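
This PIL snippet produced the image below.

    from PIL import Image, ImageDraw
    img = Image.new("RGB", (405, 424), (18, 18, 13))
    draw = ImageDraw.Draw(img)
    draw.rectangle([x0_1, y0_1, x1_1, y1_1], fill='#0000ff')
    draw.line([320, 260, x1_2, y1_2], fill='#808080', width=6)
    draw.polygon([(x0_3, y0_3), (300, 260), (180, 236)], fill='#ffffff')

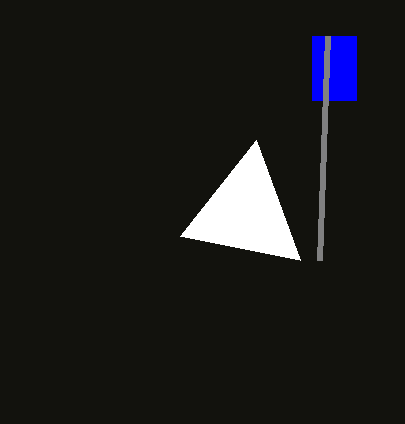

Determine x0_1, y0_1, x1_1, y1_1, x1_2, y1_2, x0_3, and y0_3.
x0_1 = 312
y0_1 = 36
x1_1 = 356
y1_1 = 100
x1_2 = 328
y1_2 = 36
x0_3 = 256
y0_3 = 140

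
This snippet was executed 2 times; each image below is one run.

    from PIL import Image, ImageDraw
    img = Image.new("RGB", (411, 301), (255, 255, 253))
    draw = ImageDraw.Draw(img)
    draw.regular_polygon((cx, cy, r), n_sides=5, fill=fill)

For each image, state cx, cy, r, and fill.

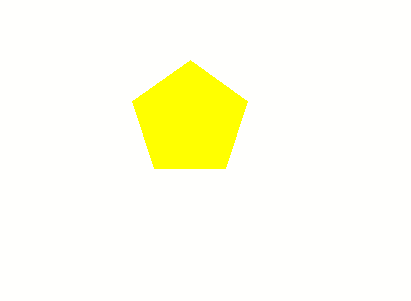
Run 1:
cx = 190
cy = 120
r = 60
fill = 'yellow'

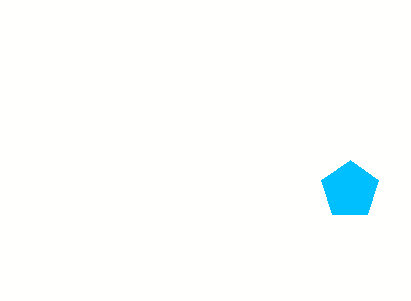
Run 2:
cx = 350, cy = 190, r = 30, fill = 'deepskyblue'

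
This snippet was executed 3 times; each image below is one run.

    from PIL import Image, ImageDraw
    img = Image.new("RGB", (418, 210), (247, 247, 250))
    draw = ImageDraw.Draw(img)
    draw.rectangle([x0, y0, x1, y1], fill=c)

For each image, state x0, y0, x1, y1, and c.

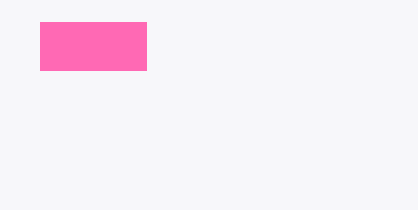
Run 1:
x0 = 40, y0 = 22, x1 = 146, y1 = 70, c = 'hotpink'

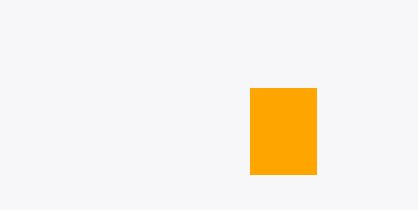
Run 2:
x0 = 250, y0 = 88, x1 = 316, y1 = 174, c = 'orange'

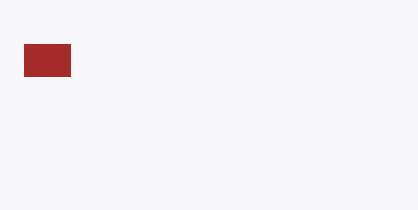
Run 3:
x0 = 24, y0 = 44, x1 = 70, y1 = 76, c = 'brown'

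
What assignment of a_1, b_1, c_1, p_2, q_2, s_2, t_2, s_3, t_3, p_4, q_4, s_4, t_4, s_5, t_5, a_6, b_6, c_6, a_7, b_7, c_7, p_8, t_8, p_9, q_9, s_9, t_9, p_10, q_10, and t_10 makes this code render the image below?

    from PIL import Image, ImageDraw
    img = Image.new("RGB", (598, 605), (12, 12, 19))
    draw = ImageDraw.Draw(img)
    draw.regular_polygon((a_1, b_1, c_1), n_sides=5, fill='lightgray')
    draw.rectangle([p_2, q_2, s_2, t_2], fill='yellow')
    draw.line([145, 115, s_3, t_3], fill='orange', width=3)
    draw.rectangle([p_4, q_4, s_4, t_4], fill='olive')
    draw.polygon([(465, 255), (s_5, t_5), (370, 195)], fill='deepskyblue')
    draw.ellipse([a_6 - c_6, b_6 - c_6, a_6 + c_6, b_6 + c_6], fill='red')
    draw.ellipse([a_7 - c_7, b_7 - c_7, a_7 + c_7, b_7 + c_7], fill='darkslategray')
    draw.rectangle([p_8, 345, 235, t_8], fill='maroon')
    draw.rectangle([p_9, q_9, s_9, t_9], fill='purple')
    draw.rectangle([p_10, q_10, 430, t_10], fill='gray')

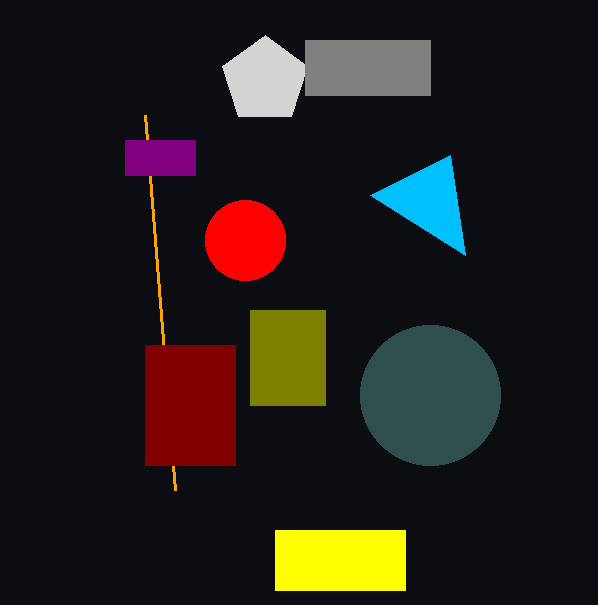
a_1 = 265, b_1 = 80, c_1 = 45, p_2 = 275, q_2 = 530, s_2 = 405, t_2 = 590, s_3 = 175, t_3 = 490, p_4 = 250, q_4 = 310, s_4 = 325, t_4 = 405, s_5 = 450, t_5 = 155, a_6 = 245, b_6 = 240, c_6 = 40, a_7 = 430, b_7 = 395, c_7 = 70, p_8 = 145, t_8 = 465, p_9 = 125, q_9 = 140, s_9 = 195, t_9 = 175, p_10 = 305, q_10 = 40, t_10 = 95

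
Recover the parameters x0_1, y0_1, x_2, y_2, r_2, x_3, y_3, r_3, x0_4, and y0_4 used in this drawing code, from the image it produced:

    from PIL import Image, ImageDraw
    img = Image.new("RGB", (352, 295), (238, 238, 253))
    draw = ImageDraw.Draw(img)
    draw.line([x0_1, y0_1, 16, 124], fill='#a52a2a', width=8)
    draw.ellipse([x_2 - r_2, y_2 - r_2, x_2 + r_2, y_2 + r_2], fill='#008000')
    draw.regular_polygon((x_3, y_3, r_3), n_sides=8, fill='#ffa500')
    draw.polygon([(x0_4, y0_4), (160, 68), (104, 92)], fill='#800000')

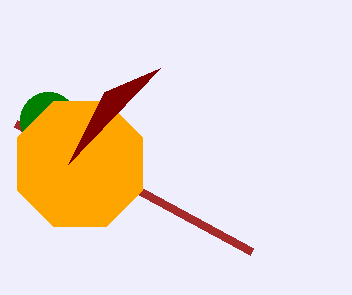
x0_1 = 252, y0_1 = 252, x_2 = 48, y_2 = 120, r_2 = 28, x_3 = 80, y_3 = 164, r_3 = 68, x0_4 = 68, y0_4 = 164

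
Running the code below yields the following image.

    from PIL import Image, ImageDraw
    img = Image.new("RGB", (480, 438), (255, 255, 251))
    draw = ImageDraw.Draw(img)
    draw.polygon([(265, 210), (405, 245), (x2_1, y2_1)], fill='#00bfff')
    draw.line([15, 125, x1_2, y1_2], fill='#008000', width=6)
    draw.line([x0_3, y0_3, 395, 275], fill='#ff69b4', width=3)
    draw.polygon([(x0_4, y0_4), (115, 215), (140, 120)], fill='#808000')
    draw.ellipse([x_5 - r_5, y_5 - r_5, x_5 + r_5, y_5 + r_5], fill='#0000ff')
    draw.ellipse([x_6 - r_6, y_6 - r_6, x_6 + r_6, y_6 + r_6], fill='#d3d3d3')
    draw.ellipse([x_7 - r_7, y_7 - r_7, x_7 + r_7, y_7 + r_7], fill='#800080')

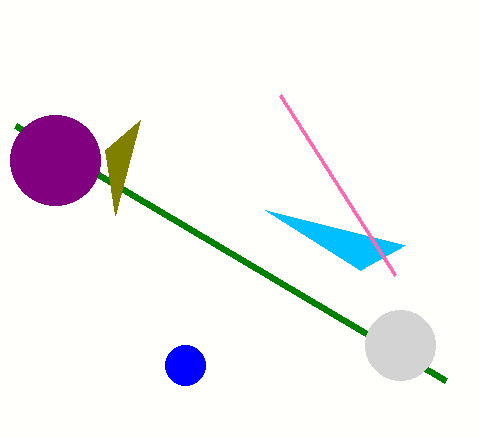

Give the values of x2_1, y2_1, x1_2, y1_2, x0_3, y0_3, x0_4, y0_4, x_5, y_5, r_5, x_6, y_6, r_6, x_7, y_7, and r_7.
x2_1 = 360; y2_1 = 270; x1_2 = 445; y1_2 = 380; x0_3 = 280; y0_3 = 95; x0_4 = 105; y0_4 = 150; x_5 = 185; y_5 = 365; r_5 = 20; x_6 = 400; y_6 = 345; r_6 = 35; x_7 = 55; y_7 = 160; r_7 = 45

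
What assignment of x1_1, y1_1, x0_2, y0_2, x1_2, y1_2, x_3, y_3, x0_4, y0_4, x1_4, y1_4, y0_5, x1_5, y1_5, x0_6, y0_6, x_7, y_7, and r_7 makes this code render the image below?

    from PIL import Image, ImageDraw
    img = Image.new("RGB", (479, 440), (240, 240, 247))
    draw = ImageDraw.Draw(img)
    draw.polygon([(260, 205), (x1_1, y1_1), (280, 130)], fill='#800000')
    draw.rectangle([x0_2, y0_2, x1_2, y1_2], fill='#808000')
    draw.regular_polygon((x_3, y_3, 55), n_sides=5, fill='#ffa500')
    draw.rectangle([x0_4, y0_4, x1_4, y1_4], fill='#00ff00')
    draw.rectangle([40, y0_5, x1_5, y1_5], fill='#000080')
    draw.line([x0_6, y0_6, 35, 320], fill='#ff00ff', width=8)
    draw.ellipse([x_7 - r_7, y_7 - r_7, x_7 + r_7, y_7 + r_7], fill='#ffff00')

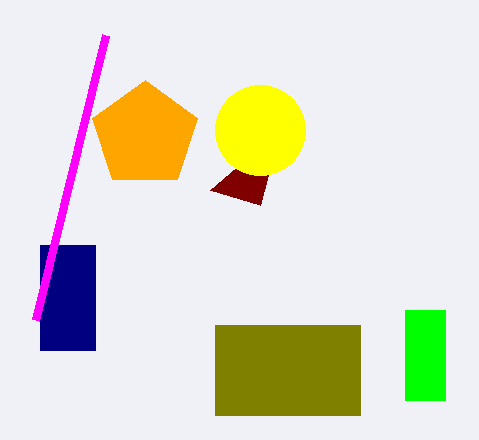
x1_1 = 210; y1_1 = 190; x0_2 = 215; y0_2 = 325; x1_2 = 360; y1_2 = 415; x_3 = 145; y_3 = 135; x0_4 = 405; y0_4 = 310; x1_4 = 445; y1_4 = 400; y0_5 = 245; x1_5 = 95; y1_5 = 350; x0_6 = 105; y0_6 = 35; x_7 = 260; y_7 = 130; r_7 = 45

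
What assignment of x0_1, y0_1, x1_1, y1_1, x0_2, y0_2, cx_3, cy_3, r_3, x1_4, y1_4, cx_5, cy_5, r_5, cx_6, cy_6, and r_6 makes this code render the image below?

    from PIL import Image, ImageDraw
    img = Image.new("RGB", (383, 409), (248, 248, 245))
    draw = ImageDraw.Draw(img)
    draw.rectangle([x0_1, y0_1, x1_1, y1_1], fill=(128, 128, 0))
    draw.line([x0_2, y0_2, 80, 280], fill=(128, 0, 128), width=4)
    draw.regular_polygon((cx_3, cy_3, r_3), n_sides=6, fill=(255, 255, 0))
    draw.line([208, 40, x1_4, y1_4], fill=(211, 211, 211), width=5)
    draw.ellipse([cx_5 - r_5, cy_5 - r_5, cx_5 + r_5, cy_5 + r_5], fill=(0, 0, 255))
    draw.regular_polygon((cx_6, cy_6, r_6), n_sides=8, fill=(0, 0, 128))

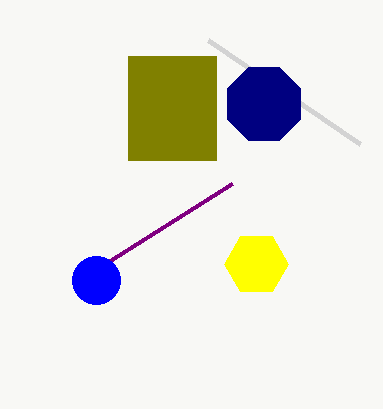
x0_1 = 128; y0_1 = 56; x1_1 = 216; y1_1 = 160; x0_2 = 232; y0_2 = 184; cx_3 = 256; cy_3 = 264; r_3 = 32; x1_4 = 360; y1_4 = 144; cx_5 = 96; cy_5 = 280; r_5 = 24; cx_6 = 264; cy_6 = 104; r_6 = 40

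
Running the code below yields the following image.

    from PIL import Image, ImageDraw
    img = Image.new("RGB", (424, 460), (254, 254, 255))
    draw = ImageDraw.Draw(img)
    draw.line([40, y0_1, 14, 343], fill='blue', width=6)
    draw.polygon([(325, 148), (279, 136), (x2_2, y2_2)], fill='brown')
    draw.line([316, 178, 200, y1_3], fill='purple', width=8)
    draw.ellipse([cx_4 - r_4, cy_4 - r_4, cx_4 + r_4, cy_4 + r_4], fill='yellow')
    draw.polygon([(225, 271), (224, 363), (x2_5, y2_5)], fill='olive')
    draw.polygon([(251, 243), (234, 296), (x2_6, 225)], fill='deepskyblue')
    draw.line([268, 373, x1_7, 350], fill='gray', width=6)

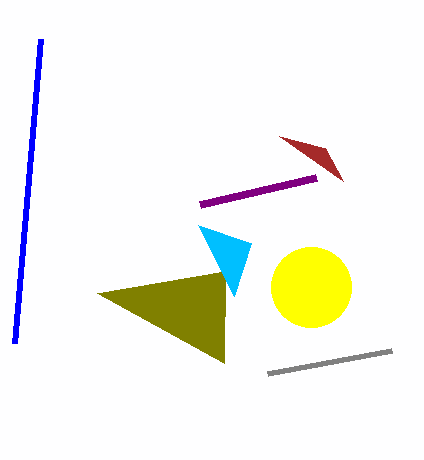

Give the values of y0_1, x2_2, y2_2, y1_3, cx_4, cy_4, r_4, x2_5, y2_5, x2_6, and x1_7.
y0_1 = 39
x2_2 = 343
y2_2 = 181
y1_3 = 205
cx_4 = 311
cy_4 = 287
r_4 = 40
x2_5 = 97
y2_5 = 293
x2_6 = 198
x1_7 = 392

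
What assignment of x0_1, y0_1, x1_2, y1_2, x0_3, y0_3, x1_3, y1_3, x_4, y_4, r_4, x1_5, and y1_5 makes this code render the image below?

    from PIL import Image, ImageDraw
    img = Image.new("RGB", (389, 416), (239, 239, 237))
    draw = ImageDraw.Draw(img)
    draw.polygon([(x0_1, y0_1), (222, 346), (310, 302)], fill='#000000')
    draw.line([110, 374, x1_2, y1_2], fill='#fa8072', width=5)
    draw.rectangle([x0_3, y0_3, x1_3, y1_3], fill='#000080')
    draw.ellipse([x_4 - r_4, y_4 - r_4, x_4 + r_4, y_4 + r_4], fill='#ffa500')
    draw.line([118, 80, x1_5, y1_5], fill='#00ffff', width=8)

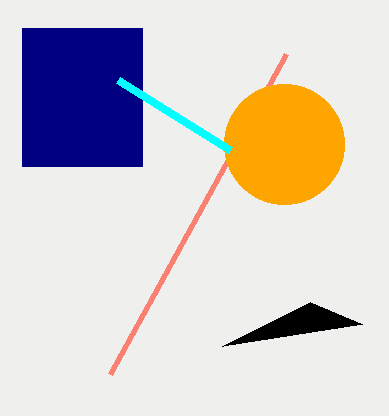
x0_1 = 362
y0_1 = 324
x1_2 = 286
y1_2 = 54
x0_3 = 22
y0_3 = 28
x1_3 = 142
y1_3 = 166
x_4 = 284
y_4 = 144
r_4 = 60
x1_5 = 230
y1_5 = 150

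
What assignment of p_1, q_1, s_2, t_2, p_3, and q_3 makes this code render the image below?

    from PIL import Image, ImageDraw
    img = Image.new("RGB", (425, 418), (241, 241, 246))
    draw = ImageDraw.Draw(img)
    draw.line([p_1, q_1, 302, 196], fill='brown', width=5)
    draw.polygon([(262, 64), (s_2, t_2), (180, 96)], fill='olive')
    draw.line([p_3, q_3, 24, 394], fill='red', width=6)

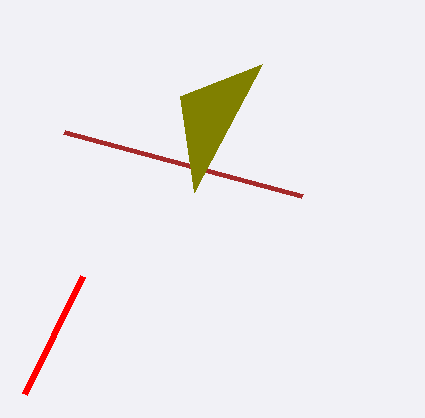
p_1 = 64, q_1 = 132, s_2 = 194, t_2 = 192, p_3 = 82, q_3 = 276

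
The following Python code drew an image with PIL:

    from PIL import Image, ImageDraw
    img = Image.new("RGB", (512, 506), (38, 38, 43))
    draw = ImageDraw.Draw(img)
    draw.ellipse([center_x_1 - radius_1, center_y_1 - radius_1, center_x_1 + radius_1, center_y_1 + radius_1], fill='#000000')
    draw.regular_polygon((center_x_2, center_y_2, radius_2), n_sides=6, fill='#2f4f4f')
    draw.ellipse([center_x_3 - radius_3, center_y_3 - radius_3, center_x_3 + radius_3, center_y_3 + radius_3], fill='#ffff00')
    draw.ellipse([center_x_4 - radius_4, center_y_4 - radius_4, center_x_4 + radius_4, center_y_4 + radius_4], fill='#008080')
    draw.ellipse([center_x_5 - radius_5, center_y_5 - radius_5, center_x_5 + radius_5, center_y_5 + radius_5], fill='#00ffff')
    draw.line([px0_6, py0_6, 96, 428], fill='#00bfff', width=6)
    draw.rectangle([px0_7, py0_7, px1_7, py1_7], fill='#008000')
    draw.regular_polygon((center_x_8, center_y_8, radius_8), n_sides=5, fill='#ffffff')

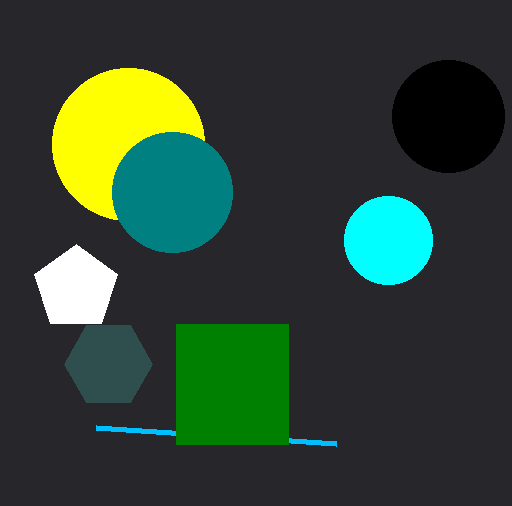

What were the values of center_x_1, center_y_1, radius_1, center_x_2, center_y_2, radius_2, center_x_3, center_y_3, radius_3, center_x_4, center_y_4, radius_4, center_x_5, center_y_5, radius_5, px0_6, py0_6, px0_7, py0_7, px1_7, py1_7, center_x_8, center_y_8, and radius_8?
center_x_1 = 448; center_y_1 = 116; radius_1 = 56; center_x_2 = 108; center_y_2 = 364; radius_2 = 44; center_x_3 = 128; center_y_3 = 144; radius_3 = 76; center_x_4 = 172; center_y_4 = 192; radius_4 = 60; center_x_5 = 388; center_y_5 = 240; radius_5 = 44; px0_6 = 336; py0_6 = 444; px0_7 = 176; py0_7 = 324; px1_7 = 288; py1_7 = 444; center_x_8 = 76; center_y_8 = 288; radius_8 = 44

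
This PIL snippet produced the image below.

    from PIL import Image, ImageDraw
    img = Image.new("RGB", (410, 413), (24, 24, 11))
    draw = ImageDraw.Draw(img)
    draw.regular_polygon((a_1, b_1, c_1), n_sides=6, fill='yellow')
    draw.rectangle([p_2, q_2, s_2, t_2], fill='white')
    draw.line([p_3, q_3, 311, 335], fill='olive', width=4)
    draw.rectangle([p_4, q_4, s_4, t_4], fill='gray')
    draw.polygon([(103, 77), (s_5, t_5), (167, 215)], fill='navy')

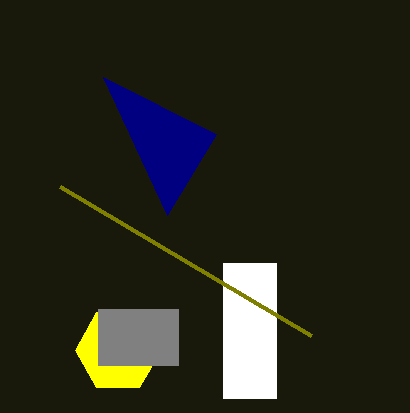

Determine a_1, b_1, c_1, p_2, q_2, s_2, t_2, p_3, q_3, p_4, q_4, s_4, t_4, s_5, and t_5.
a_1 = 118, b_1 = 350, c_1 = 43, p_2 = 223, q_2 = 263, s_2 = 276, t_2 = 398, p_3 = 60, q_3 = 186, p_4 = 98, q_4 = 309, s_4 = 178, t_4 = 365, s_5 = 216, t_5 = 134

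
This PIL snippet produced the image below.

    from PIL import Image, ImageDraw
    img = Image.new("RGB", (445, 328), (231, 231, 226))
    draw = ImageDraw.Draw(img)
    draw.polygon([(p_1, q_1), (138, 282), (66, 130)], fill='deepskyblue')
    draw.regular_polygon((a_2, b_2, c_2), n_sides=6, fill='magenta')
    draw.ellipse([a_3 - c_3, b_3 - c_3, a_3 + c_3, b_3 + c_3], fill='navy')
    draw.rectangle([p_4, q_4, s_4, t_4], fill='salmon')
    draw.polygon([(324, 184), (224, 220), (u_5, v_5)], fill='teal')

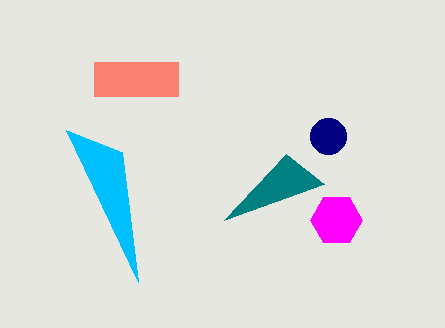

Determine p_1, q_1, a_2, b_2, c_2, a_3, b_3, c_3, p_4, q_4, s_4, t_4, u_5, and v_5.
p_1 = 122
q_1 = 152
a_2 = 336
b_2 = 220
c_2 = 26
a_3 = 328
b_3 = 136
c_3 = 18
p_4 = 94
q_4 = 62
s_4 = 178
t_4 = 96
u_5 = 286
v_5 = 154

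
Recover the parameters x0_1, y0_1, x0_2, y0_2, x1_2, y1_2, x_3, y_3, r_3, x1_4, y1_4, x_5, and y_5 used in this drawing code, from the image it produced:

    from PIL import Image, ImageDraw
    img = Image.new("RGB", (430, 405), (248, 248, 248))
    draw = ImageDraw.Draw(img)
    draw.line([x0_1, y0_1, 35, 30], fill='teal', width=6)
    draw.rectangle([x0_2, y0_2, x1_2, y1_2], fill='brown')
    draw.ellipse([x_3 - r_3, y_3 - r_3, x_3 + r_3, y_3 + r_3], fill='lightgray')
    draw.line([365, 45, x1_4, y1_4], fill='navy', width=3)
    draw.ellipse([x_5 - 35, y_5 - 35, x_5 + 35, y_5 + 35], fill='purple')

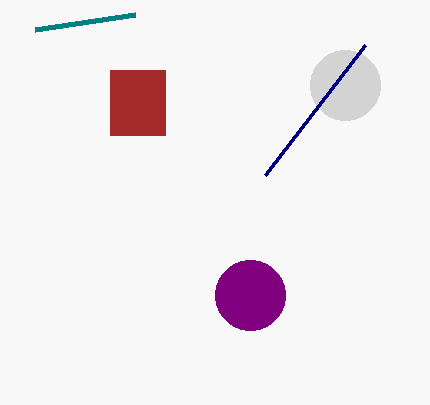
x0_1 = 135
y0_1 = 15
x0_2 = 110
y0_2 = 70
x1_2 = 165
y1_2 = 135
x_3 = 345
y_3 = 85
r_3 = 35
x1_4 = 265
y1_4 = 175
x_5 = 250
y_5 = 295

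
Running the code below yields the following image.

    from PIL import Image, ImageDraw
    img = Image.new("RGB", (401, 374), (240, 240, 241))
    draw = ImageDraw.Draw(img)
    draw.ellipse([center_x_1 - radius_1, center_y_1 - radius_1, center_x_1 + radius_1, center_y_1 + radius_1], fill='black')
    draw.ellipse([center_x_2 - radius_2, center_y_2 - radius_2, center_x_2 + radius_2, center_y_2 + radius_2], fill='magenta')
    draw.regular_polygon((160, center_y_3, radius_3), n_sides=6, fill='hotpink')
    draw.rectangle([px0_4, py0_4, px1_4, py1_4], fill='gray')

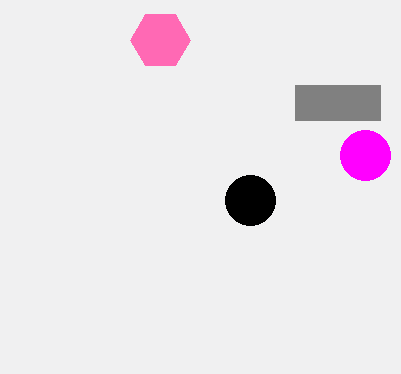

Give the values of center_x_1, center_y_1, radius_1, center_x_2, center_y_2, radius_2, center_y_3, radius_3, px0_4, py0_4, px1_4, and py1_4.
center_x_1 = 250; center_y_1 = 200; radius_1 = 25; center_x_2 = 365; center_y_2 = 155; radius_2 = 25; center_y_3 = 40; radius_3 = 30; px0_4 = 295; py0_4 = 85; px1_4 = 380; py1_4 = 120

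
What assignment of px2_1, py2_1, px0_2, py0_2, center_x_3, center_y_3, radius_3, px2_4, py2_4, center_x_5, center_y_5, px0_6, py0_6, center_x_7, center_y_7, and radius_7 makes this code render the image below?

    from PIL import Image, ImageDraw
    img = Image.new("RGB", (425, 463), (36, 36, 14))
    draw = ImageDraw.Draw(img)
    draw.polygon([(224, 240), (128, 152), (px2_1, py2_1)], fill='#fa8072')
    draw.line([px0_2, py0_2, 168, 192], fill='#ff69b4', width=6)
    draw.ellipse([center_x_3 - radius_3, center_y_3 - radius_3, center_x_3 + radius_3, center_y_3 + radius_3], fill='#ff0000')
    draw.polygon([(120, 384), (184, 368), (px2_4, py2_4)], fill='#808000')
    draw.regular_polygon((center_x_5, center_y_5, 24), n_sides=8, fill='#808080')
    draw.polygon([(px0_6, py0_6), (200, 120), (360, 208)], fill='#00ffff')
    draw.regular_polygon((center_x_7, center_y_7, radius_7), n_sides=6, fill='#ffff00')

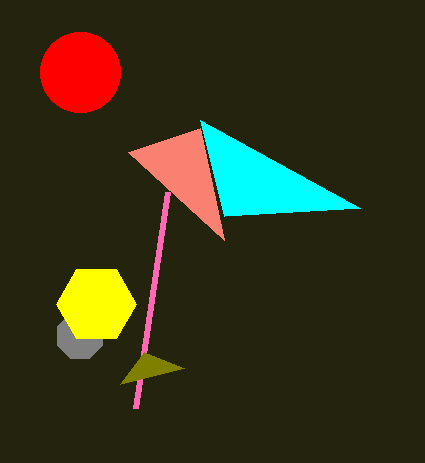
px2_1 = 200
py2_1 = 128
px0_2 = 136
py0_2 = 408
center_x_3 = 80
center_y_3 = 72
radius_3 = 40
px2_4 = 144
py2_4 = 352
center_x_5 = 80
center_y_5 = 336
px0_6 = 224
py0_6 = 216
center_x_7 = 96
center_y_7 = 304
radius_7 = 40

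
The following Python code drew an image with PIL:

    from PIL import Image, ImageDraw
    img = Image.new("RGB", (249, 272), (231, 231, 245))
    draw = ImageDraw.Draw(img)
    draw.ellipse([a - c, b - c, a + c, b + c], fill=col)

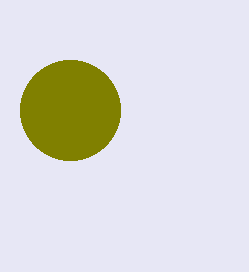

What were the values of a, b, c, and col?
a = 70; b = 110; c = 50; col = 'olive'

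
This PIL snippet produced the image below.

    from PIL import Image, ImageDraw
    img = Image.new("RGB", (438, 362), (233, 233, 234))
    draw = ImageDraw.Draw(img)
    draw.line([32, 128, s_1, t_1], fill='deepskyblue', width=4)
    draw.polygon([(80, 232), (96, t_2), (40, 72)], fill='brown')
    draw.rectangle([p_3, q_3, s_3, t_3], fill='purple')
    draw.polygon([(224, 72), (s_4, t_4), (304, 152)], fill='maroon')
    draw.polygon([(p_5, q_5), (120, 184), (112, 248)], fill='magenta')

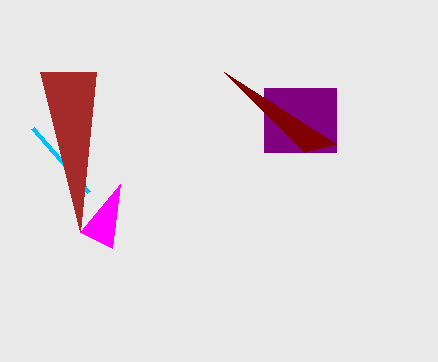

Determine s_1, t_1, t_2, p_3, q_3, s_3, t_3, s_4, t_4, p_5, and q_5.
s_1 = 88
t_1 = 192
t_2 = 72
p_3 = 264
q_3 = 88
s_3 = 336
t_3 = 152
s_4 = 336
t_4 = 144
p_5 = 80
q_5 = 232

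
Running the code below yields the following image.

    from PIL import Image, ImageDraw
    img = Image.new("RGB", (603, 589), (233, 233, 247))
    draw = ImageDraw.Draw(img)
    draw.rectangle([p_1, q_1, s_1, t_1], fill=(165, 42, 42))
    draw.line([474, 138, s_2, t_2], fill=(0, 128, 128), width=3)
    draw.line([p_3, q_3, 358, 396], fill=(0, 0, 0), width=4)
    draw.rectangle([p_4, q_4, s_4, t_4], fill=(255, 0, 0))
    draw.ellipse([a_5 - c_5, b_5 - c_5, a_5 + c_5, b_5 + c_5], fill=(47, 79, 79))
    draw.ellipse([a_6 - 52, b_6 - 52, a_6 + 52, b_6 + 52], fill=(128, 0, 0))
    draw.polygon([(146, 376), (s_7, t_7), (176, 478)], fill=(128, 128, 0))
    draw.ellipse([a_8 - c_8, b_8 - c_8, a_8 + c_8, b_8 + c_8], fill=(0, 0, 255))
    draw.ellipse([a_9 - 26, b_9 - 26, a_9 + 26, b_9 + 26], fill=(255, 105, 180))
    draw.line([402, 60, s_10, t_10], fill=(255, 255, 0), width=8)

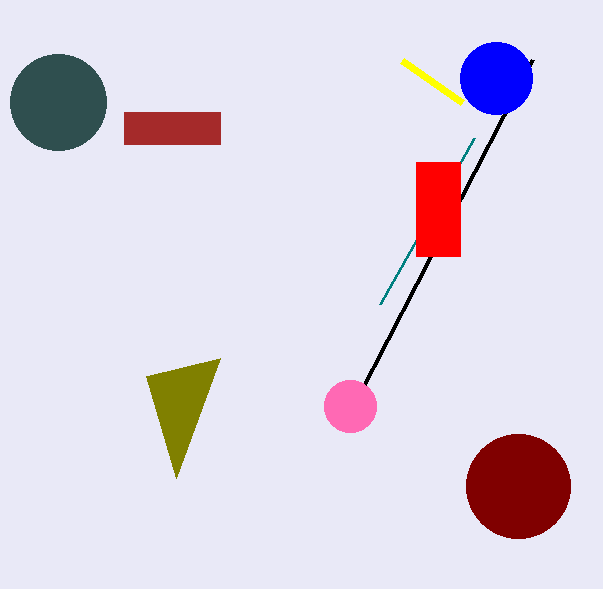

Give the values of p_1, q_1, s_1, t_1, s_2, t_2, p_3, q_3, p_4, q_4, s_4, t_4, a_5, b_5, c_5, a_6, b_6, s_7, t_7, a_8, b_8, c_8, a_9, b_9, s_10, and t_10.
p_1 = 124, q_1 = 112, s_1 = 220, t_1 = 144, s_2 = 380, t_2 = 304, p_3 = 532, q_3 = 60, p_4 = 416, q_4 = 162, s_4 = 460, t_4 = 256, a_5 = 58, b_5 = 102, c_5 = 48, a_6 = 518, b_6 = 486, s_7 = 220, t_7 = 358, a_8 = 496, b_8 = 78, c_8 = 36, a_9 = 350, b_9 = 406, s_10 = 462, t_10 = 102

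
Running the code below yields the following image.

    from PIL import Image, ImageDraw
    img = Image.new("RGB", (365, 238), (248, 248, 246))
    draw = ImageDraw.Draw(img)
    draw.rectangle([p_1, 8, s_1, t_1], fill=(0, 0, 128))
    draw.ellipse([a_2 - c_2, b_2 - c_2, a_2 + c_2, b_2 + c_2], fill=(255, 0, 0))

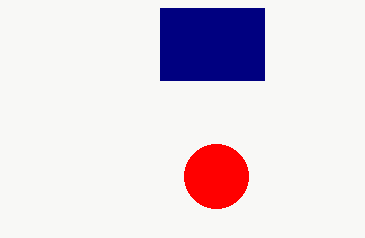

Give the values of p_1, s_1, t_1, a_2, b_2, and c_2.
p_1 = 160, s_1 = 264, t_1 = 80, a_2 = 216, b_2 = 176, c_2 = 32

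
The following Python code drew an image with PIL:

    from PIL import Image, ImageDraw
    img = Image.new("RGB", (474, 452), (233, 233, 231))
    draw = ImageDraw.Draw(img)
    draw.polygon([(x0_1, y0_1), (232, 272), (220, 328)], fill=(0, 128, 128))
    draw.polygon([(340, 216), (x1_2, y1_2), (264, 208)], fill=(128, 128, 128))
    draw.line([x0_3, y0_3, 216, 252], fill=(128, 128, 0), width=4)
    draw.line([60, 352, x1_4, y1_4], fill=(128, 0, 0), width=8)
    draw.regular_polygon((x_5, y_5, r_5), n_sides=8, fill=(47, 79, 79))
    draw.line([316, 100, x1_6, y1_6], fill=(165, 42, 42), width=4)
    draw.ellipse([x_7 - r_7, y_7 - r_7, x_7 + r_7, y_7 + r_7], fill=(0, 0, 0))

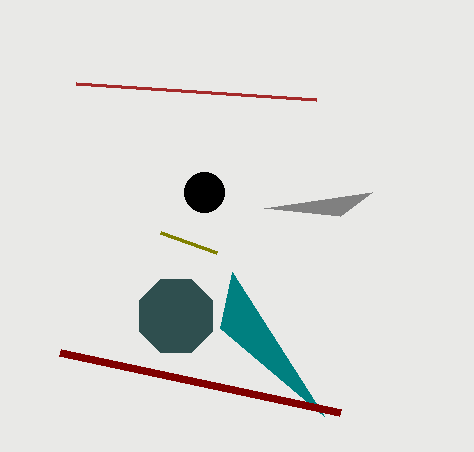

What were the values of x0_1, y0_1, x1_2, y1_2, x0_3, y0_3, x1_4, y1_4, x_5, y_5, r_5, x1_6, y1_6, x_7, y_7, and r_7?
x0_1 = 324, y0_1 = 416, x1_2 = 372, y1_2 = 192, x0_3 = 160, y0_3 = 232, x1_4 = 340, y1_4 = 412, x_5 = 176, y_5 = 316, r_5 = 40, x1_6 = 76, y1_6 = 84, x_7 = 204, y_7 = 192, r_7 = 20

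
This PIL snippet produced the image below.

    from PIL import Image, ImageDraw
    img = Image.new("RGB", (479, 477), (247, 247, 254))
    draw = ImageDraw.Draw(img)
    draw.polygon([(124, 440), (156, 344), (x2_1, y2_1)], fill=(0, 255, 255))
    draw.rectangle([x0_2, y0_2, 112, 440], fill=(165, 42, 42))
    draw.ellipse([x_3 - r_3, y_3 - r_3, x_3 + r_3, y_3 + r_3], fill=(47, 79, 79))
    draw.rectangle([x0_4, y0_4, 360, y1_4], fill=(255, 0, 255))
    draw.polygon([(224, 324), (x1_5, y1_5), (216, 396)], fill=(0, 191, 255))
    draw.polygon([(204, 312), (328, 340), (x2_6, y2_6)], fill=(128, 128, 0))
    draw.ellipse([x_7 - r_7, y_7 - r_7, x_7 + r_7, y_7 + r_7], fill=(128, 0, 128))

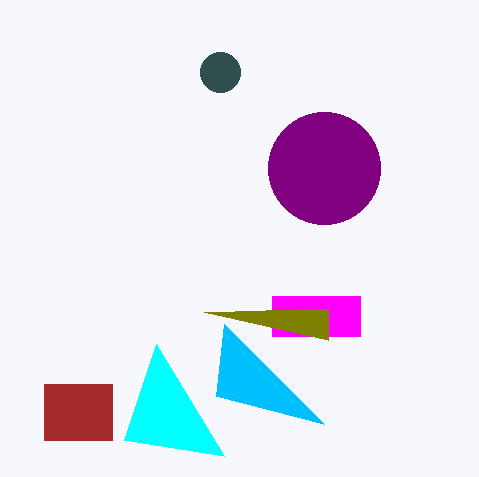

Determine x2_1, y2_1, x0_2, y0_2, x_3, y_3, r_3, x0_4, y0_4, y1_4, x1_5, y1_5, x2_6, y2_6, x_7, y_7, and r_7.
x2_1 = 224
y2_1 = 456
x0_2 = 44
y0_2 = 384
x_3 = 220
y_3 = 72
r_3 = 20
x0_4 = 272
y0_4 = 296
y1_4 = 336
x1_5 = 324
y1_5 = 424
x2_6 = 328
y2_6 = 308
x_7 = 324
y_7 = 168
r_7 = 56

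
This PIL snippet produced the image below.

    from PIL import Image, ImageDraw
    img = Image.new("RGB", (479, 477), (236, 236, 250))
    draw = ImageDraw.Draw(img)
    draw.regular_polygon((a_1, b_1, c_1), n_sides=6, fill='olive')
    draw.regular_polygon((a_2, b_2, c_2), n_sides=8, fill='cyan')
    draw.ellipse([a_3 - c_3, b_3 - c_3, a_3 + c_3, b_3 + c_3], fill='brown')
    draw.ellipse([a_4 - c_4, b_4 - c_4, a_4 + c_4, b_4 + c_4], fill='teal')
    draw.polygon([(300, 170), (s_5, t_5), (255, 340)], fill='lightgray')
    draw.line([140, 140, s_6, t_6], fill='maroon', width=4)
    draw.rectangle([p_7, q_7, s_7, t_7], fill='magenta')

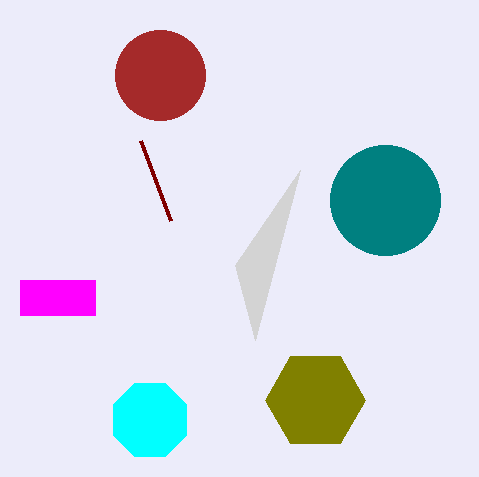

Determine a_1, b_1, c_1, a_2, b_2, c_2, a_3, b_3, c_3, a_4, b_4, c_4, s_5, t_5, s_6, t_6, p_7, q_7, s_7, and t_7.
a_1 = 315; b_1 = 400; c_1 = 50; a_2 = 150; b_2 = 420; c_2 = 40; a_3 = 160; b_3 = 75; c_3 = 45; a_4 = 385; b_4 = 200; c_4 = 55; s_5 = 235; t_5 = 265; s_6 = 170; t_6 = 220; p_7 = 20; q_7 = 280; s_7 = 95; t_7 = 315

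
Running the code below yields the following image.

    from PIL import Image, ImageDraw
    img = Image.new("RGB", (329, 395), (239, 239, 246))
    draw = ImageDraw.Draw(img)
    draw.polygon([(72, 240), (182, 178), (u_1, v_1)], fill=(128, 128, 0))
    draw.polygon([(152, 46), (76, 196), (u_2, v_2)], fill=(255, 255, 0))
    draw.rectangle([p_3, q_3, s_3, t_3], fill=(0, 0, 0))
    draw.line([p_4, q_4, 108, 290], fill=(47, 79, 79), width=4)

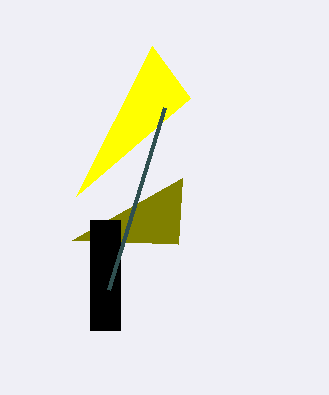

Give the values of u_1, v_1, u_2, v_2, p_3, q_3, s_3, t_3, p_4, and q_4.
u_1 = 178
v_1 = 244
u_2 = 190
v_2 = 98
p_3 = 90
q_3 = 220
s_3 = 120
t_3 = 330
p_4 = 164
q_4 = 108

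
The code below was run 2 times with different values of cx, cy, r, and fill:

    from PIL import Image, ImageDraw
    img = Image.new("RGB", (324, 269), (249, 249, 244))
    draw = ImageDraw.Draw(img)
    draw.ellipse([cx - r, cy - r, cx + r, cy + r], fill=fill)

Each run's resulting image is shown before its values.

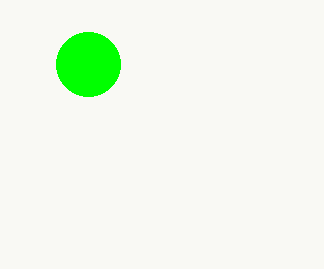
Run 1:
cx = 88; cy = 64; r = 32; fill = 'lime'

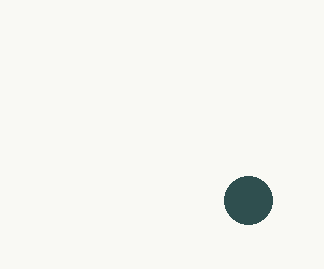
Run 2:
cx = 248, cy = 200, r = 24, fill = 'darkslategray'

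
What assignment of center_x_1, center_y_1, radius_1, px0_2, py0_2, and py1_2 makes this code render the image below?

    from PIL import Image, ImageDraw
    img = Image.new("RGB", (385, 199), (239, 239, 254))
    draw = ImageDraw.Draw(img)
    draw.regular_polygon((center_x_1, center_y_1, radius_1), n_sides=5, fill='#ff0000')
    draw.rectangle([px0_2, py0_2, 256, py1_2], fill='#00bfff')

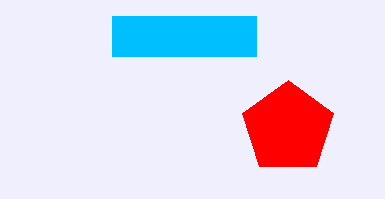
center_x_1 = 288, center_y_1 = 128, radius_1 = 48, px0_2 = 112, py0_2 = 16, py1_2 = 56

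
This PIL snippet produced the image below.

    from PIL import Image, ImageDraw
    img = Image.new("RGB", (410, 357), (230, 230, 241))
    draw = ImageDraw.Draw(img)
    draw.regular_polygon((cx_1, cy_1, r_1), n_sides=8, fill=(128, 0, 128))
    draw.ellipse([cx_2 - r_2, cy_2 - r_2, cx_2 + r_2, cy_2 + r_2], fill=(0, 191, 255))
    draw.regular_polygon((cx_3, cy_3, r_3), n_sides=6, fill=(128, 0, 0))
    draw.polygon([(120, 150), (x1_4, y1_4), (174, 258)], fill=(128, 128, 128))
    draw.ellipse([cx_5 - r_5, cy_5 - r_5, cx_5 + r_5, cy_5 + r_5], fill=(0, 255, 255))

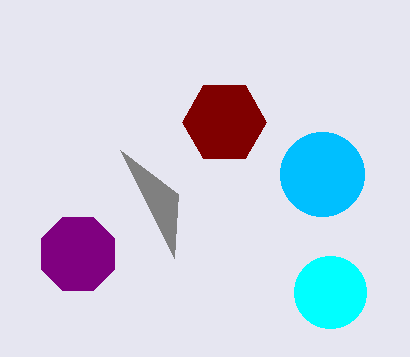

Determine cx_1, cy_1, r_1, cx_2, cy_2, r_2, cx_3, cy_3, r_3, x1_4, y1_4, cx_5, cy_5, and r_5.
cx_1 = 78
cy_1 = 254
r_1 = 40
cx_2 = 322
cy_2 = 174
r_2 = 42
cx_3 = 224
cy_3 = 122
r_3 = 42
x1_4 = 178
y1_4 = 194
cx_5 = 330
cy_5 = 292
r_5 = 36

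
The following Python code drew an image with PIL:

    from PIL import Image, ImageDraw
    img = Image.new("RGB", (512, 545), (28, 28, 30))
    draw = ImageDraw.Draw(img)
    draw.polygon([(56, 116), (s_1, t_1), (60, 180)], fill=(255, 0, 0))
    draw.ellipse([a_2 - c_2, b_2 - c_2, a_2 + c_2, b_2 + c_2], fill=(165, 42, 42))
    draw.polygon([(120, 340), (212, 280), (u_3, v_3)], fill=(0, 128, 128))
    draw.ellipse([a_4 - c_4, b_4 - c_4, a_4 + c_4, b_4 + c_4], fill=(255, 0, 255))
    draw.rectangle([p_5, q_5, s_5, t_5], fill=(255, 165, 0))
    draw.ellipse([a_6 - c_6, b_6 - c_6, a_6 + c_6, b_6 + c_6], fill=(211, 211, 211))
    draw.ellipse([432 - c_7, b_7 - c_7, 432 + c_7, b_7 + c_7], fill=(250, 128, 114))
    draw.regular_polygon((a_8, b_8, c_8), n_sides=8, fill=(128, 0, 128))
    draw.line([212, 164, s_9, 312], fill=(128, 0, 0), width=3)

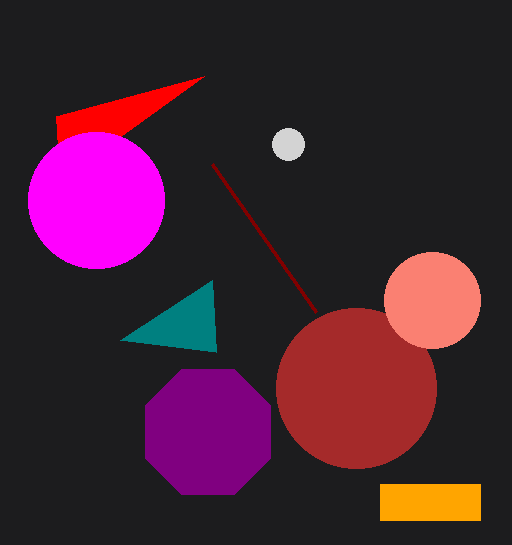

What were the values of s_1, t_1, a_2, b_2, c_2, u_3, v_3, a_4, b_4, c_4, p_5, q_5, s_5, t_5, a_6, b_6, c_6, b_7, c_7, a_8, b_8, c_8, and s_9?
s_1 = 204, t_1 = 76, a_2 = 356, b_2 = 388, c_2 = 80, u_3 = 216, v_3 = 352, a_4 = 96, b_4 = 200, c_4 = 68, p_5 = 380, q_5 = 484, s_5 = 480, t_5 = 520, a_6 = 288, b_6 = 144, c_6 = 16, b_7 = 300, c_7 = 48, a_8 = 208, b_8 = 432, c_8 = 68, s_9 = 316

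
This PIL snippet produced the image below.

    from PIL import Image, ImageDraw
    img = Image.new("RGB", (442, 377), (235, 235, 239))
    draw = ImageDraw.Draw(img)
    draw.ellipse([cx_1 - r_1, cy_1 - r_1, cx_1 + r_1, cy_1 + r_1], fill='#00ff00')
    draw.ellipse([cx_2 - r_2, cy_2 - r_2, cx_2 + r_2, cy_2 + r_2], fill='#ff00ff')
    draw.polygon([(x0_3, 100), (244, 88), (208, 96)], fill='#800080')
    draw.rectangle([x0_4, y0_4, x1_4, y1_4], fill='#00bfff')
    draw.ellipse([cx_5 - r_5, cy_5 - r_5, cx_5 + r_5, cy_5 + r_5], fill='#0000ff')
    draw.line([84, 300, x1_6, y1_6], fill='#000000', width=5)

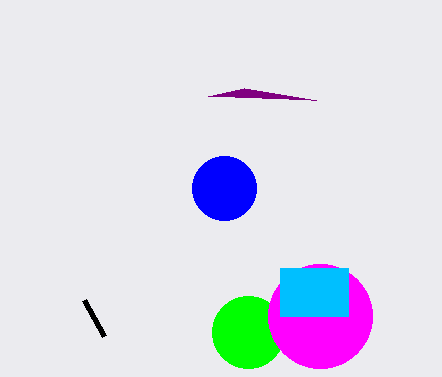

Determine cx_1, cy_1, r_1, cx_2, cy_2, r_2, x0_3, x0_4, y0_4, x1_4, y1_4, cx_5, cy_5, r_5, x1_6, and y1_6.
cx_1 = 248
cy_1 = 332
r_1 = 36
cx_2 = 320
cy_2 = 316
r_2 = 52
x0_3 = 316
x0_4 = 280
y0_4 = 268
x1_4 = 348
y1_4 = 316
cx_5 = 224
cy_5 = 188
r_5 = 32
x1_6 = 104
y1_6 = 336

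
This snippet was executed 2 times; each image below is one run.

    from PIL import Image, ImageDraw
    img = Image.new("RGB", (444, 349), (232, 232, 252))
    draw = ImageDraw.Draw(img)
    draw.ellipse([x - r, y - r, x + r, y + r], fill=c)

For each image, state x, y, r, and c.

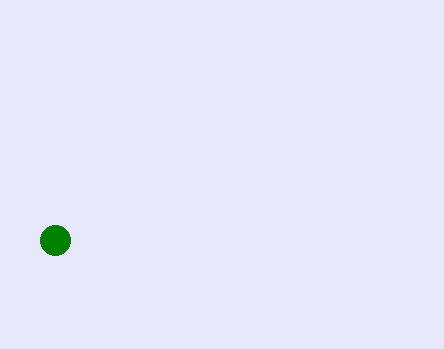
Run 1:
x = 55; y = 240; r = 15; c = 'green'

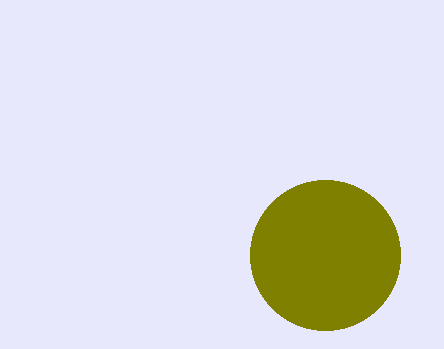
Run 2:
x = 325
y = 255
r = 75
c = 'olive'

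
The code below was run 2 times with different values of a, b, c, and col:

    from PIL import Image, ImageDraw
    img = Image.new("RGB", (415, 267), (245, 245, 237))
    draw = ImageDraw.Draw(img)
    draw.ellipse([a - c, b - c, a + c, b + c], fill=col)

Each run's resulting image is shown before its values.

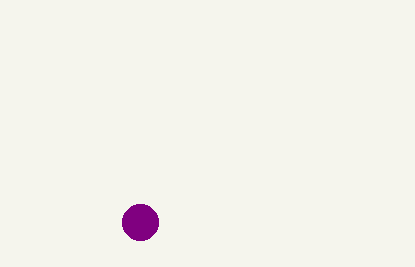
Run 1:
a = 140, b = 222, c = 18, col = 'purple'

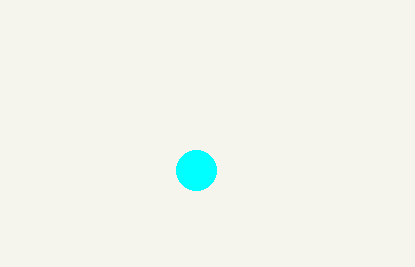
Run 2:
a = 196; b = 170; c = 20; col = 'cyan'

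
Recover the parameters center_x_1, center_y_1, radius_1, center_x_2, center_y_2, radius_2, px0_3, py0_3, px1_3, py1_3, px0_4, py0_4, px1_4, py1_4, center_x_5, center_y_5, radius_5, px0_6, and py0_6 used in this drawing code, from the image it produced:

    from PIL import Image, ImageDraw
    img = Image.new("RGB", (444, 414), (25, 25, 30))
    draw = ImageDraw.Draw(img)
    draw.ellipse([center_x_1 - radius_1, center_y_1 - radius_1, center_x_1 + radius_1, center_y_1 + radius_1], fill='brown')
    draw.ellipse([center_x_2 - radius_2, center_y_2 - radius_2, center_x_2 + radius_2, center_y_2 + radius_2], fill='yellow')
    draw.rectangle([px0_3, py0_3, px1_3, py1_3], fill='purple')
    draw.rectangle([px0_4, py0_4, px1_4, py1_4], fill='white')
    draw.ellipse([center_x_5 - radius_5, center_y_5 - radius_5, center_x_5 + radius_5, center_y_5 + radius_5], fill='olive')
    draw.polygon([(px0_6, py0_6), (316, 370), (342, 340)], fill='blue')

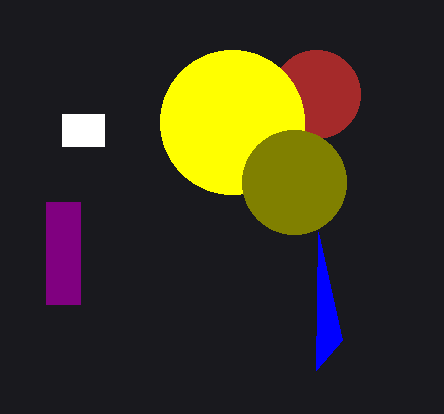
center_x_1 = 316
center_y_1 = 94
radius_1 = 44
center_x_2 = 232
center_y_2 = 122
radius_2 = 72
px0_3 = 46
py0_3 = 202
px1_3 = 80
py1_3 = 304
px0_4 = 62
py0_4 = 114
px1_4 = 104
py1_4 = 146
center_x_5 = 294
center_y_5 = 182
radius_5 = 52
px0_6 = 318
py0_6 = 232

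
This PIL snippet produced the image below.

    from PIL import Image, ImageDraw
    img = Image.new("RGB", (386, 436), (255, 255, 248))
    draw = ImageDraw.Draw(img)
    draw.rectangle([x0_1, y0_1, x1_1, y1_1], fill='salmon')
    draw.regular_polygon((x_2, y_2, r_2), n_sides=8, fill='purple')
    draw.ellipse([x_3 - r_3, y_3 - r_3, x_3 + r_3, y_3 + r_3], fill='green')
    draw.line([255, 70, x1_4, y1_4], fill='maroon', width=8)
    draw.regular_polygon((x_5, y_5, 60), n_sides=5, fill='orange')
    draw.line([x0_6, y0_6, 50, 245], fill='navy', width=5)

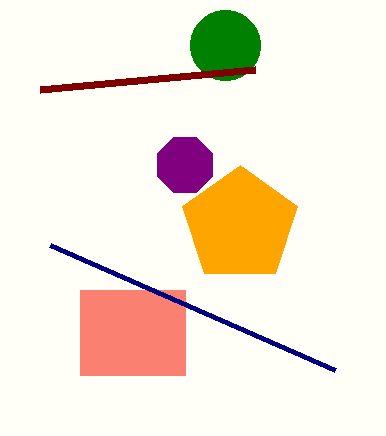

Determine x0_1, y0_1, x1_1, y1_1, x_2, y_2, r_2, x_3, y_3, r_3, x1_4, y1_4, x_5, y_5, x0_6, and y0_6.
x0_1 = 80
y0_1 = 290
x1_1 = 185
y1_1 = 375
x_2 = 185
y_2 = 165
r_2 = 30
x_3 = 225
y_3 = 45
r_3 = 35
x1_4 = 40
y1_4 = 90
x_5 = 240
y_5 = 225
x0_6 = 335
y0_6 = 370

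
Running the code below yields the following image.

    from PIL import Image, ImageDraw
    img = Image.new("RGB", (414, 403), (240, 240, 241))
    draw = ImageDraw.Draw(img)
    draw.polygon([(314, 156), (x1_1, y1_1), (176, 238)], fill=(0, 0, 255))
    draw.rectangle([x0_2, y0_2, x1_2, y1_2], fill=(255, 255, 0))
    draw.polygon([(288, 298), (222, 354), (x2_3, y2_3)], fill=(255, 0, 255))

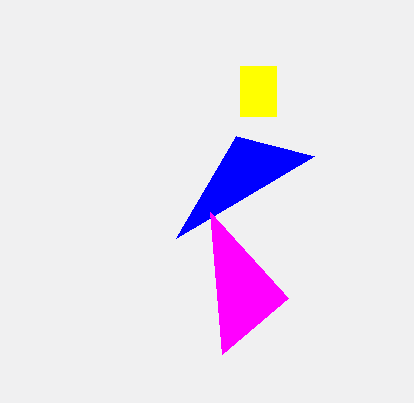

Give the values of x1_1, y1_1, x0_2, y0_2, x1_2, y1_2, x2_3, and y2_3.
x1_1 = 236
y1_1 = 136
x0_2 = 240
y0_2 = 66
x1_2 = 276
y1_2 = 116
x2_3 = 210
y2_3 = 212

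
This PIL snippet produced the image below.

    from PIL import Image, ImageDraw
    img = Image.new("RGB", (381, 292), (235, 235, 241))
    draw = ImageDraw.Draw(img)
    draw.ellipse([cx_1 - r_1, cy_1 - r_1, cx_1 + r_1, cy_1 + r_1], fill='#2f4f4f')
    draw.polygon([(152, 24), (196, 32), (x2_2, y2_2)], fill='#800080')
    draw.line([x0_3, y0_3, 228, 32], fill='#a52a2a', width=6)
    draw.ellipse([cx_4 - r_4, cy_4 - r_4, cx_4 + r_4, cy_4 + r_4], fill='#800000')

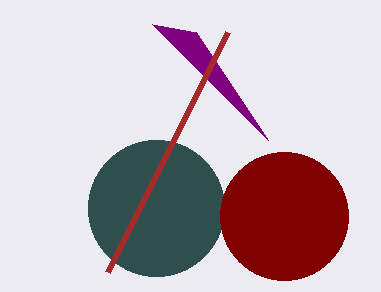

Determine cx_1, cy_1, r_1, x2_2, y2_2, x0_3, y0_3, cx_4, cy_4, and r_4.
cx_1 = 156; cy_1 = 208; r_1 = 68; x2_2 = 268; y2_2 = 140; x0_3 = 108; y0_3 = 272; cx_4 = 284; cy_4 = 216; r_4 = 64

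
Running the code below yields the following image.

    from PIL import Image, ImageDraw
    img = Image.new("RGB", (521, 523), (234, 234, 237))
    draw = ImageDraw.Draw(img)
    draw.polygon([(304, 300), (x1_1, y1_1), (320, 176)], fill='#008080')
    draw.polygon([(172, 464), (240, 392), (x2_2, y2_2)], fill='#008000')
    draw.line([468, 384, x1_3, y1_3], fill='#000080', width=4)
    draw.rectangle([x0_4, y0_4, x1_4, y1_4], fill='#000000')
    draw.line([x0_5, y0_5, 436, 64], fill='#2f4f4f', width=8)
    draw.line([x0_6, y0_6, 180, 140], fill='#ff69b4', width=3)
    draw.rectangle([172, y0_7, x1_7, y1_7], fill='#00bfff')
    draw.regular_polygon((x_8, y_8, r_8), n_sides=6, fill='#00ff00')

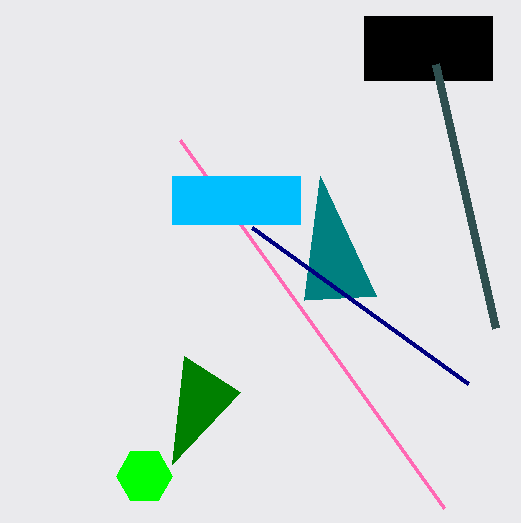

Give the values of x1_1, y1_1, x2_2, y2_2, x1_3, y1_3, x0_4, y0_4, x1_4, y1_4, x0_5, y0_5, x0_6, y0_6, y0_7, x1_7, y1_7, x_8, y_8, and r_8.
x1_1 = 376; y1_1 = 296; x2_2 = 184; y2_2 = 356; x1_3 = 252; y1_3 = 228; x0_4 = 364; y0_4 = 16; x1_4 = 492; y1_4 = 80; x0_5 = 496; y0_5 = 328; x0_6 = 444; y0_6 = 508; y0_7 = 176; x1_7 = 300; y1_7 = 224; x_8 = 144; y_8 = 476; r_8 = 28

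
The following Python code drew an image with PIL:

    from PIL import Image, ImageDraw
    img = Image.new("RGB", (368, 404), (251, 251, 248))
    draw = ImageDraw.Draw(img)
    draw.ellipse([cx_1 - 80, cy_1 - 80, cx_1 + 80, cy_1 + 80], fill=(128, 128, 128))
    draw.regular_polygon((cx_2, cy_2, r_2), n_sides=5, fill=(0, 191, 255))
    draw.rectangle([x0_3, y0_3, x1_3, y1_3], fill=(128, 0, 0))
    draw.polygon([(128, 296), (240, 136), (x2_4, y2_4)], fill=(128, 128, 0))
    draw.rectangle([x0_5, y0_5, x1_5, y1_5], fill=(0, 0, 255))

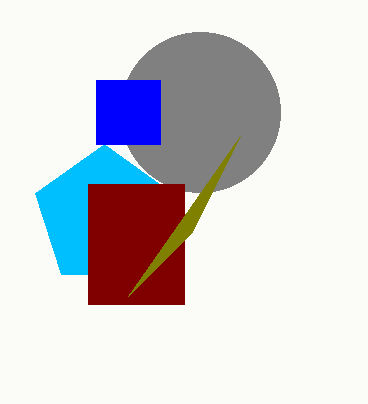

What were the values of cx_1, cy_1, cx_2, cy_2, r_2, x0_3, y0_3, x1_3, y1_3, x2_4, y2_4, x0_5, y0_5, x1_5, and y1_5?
cx_1 = 200
cy_1 = 112
cx_2 = 104
cy_2 = 216
r_2 = 72
x0_3 = 88
y0_3 = 184
x1_3 = 184
y1_3 = 304
x2_4 = 192
y2_4 = 232
x0_5 = 96
y0_5 = 80
x1_5 = 160
y1_5 = 144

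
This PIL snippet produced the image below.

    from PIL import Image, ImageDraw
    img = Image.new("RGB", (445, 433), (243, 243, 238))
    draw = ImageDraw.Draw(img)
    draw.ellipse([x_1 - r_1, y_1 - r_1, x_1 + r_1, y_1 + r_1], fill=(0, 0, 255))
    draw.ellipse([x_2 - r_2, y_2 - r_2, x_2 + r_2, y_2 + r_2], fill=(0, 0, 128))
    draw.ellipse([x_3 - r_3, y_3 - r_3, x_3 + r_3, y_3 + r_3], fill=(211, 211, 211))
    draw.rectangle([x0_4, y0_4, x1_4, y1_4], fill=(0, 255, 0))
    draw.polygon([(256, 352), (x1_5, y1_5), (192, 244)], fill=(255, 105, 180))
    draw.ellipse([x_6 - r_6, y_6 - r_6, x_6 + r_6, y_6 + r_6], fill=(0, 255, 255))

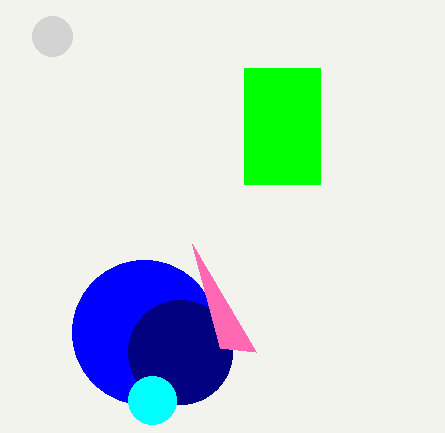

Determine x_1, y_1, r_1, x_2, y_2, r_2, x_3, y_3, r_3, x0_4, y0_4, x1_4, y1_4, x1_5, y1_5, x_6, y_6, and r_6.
x_1 = 144
y_1 = 332
r_1 = 72
x_2 = 180
y_2 = 352
r_2 = 52
x_3 = 52
y_3 = 36
r_3 = 20
x0_4 = 244
y0_4 = 68
x1_4 = 320
y1_4 = 184
x1_5 = 220
y1_5 = 348
x_6 = 152
y_6 = 400
r_6 = 24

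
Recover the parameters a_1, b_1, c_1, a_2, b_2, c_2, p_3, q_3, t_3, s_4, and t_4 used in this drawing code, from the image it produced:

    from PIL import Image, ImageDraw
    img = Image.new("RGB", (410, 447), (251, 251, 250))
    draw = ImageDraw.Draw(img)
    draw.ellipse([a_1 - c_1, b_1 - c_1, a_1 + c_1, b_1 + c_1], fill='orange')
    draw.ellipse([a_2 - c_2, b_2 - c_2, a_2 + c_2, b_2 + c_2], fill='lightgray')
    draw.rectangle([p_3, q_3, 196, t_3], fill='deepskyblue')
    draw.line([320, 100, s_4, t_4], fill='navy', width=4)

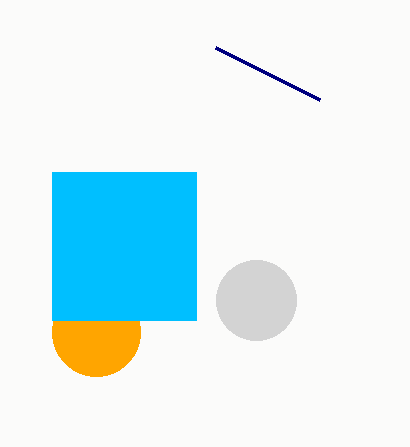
a_1 = 96, b_1 = 332, c_1 = 44, a_2 = 256, b_2 = 300, c_2 = 40, p_3 = 52, q_3 = 172, t_3 = 320, s_4 = 216, t_4 = 48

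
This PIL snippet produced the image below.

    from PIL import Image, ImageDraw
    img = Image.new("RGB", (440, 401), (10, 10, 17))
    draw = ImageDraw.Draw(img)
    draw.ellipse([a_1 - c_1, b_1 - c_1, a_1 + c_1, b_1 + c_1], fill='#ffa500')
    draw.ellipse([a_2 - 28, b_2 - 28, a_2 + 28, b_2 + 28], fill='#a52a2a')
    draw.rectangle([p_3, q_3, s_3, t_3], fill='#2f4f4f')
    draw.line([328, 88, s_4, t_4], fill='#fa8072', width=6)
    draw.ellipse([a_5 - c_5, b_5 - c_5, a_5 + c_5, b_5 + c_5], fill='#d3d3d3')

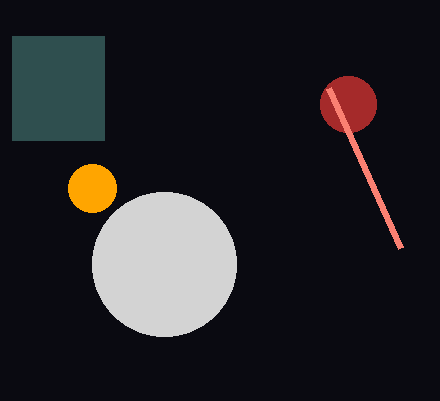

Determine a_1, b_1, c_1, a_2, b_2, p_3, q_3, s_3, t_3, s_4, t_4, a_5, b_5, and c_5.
a_1 = 92
b_1 = 188
c_1 = 24
a_2 = 348
b_2 = 104
p_3 = 12
q_3 = 36
s_3 = 104
t_3 = 140
s_4 = 400
t_4 = 248
a_5 = 164
b_5 = 264
c_5 = 72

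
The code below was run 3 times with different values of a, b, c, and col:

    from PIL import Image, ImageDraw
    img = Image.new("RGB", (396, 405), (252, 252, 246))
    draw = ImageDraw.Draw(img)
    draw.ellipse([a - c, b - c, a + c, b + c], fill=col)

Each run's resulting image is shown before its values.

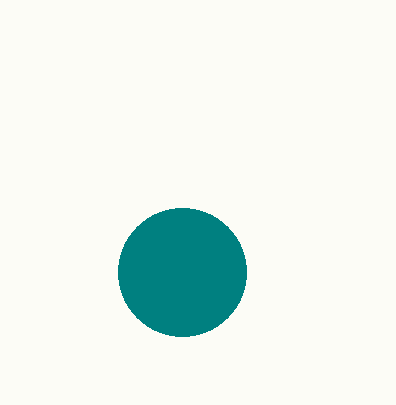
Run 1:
a = 182, b = 272, c = 64, col = 'teal'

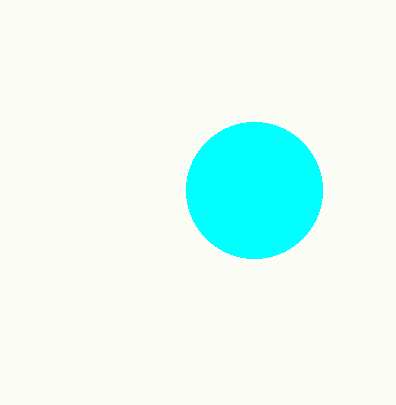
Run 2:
a = 254
b = 190
c = 68
col = 'cyan'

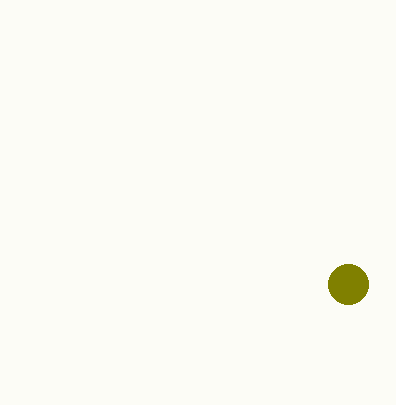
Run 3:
a = 348
b = 284
c = 20
col = 'olive'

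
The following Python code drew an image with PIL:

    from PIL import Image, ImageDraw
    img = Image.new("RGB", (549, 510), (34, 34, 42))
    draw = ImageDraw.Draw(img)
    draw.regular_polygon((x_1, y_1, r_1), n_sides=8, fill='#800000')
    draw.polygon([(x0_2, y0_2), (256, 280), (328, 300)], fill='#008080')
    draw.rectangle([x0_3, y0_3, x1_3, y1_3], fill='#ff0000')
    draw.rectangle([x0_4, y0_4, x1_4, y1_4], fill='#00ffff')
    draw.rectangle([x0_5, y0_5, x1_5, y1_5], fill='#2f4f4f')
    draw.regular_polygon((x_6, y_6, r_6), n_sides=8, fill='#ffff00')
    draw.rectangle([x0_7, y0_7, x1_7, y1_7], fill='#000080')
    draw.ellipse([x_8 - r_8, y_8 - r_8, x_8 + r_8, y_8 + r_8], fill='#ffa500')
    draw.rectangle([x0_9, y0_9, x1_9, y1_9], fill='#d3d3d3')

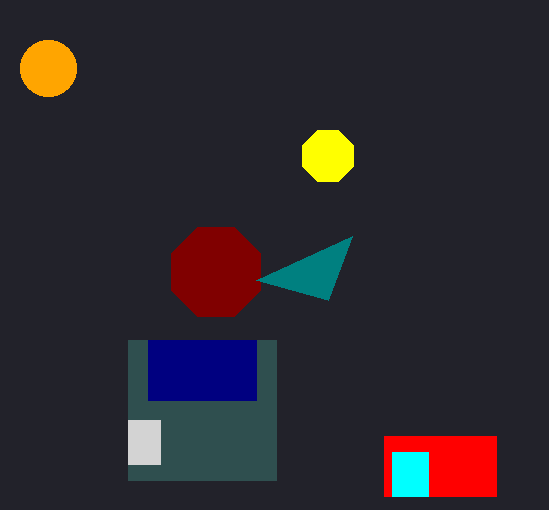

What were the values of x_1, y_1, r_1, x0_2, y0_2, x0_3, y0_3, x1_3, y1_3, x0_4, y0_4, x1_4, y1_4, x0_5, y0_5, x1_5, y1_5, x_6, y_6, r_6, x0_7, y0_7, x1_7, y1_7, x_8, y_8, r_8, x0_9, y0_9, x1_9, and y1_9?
x_1 = 216; y_1 = 272; r_1 = 48; x0_2 = 352; y0_2 = 236; x0_3 = 384; y0_3 = 436; x1_3 = 496; y1_3 = 496; x0_4 = 392; y0_4 = 452; x1_4 = 428; y1_4 = 496; x0_5 = 128; y0_5 = 340; x1_5 = 276; y1_5 = 480; x_6 = 328; y_6 = 156; r_6 = 28; x0_7 = 148; y0_7 = 340; x1_7 = 256; y1_7 = 400; x_8 = 48; y_8 = 68; r_8 = 28; x0_9 = 128; y0_9 = 420; x1_9 = 160; y1_9 = 464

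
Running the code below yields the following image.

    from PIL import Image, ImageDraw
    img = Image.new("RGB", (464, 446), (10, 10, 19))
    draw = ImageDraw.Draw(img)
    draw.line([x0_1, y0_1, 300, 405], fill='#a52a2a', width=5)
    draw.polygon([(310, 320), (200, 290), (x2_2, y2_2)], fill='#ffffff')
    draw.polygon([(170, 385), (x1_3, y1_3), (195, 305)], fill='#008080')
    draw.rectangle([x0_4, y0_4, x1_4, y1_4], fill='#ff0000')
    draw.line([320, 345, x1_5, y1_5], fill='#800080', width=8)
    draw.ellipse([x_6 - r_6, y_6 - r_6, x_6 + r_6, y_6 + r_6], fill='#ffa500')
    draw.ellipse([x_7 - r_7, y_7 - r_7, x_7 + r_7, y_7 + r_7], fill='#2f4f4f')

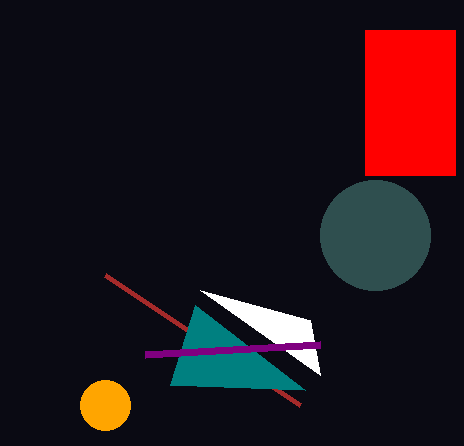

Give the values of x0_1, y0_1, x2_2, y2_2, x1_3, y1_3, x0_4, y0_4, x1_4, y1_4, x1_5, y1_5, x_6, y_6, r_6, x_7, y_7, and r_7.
x0_1 = 105; y0_1 = 275; x2_2 = 320; y2_2 = 375; x1_3 = 305; y1_3 = 390; x0_4 = 365; y0_4 = 30; x1_4 = 455; y1_4 = 175; x1_5 = 145; y1_5 = 355; x_6 = 105; y_6 = 405; r_6 = 25; x_7 = 375; y_7 = 235; r_7 = 55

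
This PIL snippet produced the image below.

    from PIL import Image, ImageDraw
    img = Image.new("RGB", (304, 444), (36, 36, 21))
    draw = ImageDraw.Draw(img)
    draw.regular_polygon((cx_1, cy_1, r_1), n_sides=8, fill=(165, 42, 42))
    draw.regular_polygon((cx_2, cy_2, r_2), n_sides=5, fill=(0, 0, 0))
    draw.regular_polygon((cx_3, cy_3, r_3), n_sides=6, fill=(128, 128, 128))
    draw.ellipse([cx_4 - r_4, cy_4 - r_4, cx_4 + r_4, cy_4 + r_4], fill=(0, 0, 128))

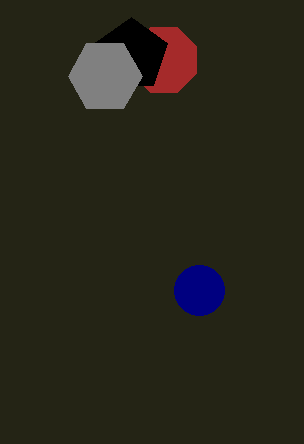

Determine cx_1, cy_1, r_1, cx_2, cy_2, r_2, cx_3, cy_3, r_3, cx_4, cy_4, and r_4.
cx_1 = 164; cy_1 = 60; r_1 = 35; cx_2 = 131; cy_2 = 55; r_2 = 38; cx_3 = 105; cy_3 = 76; r_3 = 37; cx_4 = 199; cy_4 = 290; r_4 = 25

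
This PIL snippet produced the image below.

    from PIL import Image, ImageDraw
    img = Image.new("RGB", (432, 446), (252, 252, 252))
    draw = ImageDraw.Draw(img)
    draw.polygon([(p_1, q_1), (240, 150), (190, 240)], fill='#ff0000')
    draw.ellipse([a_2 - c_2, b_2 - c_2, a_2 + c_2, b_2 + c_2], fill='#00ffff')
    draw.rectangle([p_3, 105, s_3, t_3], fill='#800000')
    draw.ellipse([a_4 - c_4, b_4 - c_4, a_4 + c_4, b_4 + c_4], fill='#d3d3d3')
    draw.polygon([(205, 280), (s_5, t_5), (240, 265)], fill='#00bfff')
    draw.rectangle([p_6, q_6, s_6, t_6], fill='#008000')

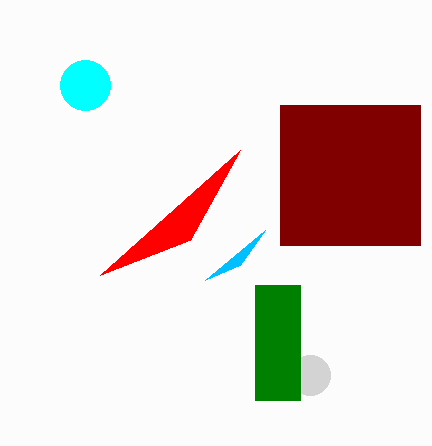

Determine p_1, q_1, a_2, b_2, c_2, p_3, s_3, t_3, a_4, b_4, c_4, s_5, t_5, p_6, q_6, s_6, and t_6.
p_1 = 100; q_1 = 275; a_2 = 85; b_2 = 85; c_2 = 25; p_3 = 280; s_3 = 420; t_3 = 245; a_4 = 310; b_4 = 375; c_4 = 20; s_5 = 265; t_5 = 230; p_6 = 255; q_6 = 285; s_6 = 300; t_6 = 400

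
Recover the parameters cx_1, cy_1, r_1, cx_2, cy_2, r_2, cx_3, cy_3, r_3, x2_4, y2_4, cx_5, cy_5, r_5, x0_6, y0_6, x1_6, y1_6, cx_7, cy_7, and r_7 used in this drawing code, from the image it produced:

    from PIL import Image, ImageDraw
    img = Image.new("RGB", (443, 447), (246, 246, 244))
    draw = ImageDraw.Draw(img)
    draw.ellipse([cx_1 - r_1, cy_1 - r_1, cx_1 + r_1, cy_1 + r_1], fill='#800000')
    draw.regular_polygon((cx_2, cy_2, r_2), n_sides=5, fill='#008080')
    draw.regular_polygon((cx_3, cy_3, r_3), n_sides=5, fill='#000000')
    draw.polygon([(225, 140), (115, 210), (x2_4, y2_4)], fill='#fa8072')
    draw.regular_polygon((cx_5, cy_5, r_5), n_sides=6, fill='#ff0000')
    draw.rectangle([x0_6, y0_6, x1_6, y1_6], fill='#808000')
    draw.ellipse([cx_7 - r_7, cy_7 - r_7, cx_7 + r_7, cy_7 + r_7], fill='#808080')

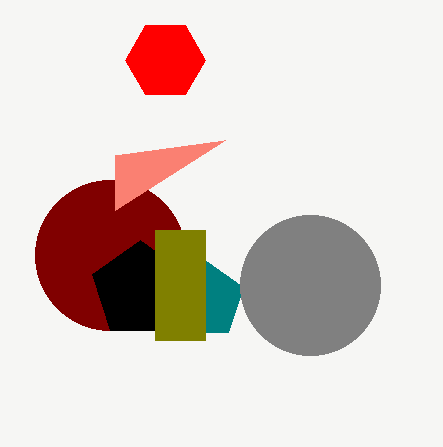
cx_1 = 110; cy_1 = 255; r_1 = 75; cx_2 = 205; cy_2 = 300; r_2 = 40; cx_3 = 140; cy_3 = 290; r_3 = 50; x2_4 = 115; y2_4 = 155; cx_5 = 165; cy_5 = 60; r_5 = 40; x0_6 = 155; y0_6 = 230; x1_6 = 205; y1_6 = 340; cx_7 = 310; cy_7 = 285; r_7 = 70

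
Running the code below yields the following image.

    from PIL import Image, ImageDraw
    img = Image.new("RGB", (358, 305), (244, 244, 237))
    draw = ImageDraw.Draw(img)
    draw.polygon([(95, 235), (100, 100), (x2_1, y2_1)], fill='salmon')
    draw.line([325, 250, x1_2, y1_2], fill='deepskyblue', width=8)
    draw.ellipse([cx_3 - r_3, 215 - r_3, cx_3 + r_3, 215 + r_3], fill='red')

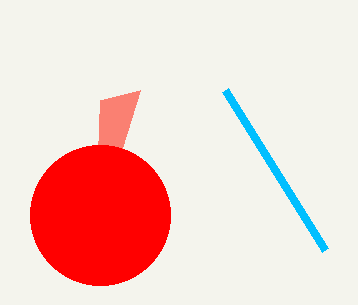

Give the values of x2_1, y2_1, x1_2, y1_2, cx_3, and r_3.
x2_1 = 140
y2_1 = 90
x1_2 = 225
y1_2 = 90
cx_3 = 100
r_3 = 70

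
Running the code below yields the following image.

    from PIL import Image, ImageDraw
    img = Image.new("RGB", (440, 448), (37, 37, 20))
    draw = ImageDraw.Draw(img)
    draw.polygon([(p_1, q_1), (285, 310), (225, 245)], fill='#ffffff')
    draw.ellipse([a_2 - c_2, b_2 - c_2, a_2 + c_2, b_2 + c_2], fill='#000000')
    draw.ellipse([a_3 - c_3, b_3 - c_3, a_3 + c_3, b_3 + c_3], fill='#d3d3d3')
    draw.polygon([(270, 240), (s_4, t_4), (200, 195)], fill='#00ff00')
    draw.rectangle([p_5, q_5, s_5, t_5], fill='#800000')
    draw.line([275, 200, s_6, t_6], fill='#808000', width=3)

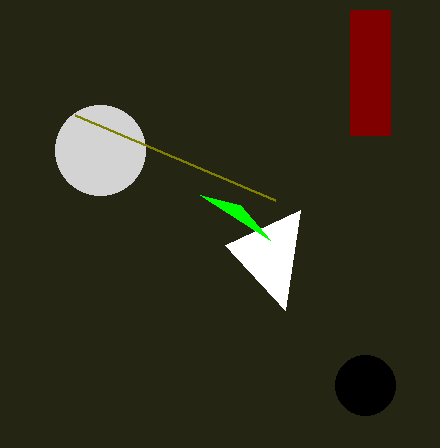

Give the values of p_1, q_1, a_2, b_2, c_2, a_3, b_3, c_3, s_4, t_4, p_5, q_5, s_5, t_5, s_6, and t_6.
p_1 = 300; q_1 = 210; a_2 = 365; b_2 = 385; c_2 = 30; a_3 = 100; b_3 = 150; c_3 = 45; s_4 = 240; t_4 = 205; p_5 = 350; q_5 = 10; s_5 = 390; t_5 = 135; s_6 = 75; t_6 = 115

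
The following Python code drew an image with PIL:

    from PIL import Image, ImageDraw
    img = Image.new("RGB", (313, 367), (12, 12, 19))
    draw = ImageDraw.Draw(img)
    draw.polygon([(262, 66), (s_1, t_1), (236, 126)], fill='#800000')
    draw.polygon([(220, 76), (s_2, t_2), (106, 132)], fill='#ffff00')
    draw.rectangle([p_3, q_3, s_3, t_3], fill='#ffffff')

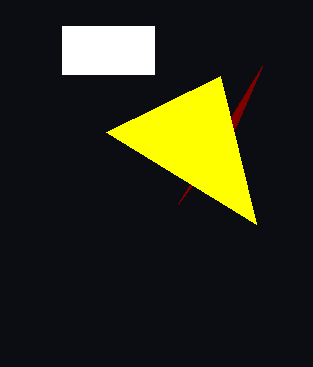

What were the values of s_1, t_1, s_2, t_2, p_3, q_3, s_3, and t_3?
s_1 = 178
t_1 = 204
s_2 = 256
t_2 = 224
p_3 = 62
q_3 = 26
s_3 = 154
t_3 = 74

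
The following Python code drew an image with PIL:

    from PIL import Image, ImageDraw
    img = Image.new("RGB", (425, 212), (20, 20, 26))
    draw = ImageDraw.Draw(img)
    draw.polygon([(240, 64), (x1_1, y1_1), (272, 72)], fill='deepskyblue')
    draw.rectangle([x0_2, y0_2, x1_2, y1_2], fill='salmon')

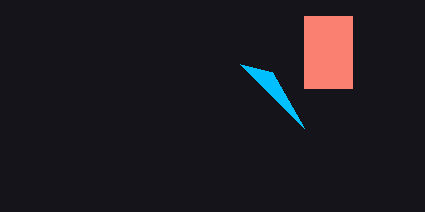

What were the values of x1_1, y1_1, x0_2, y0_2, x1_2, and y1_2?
x1_1 = 304
y1_1 = 128
x0_2 = 304
y0_2 = 16
x1_2 = 352
y1_2 = 88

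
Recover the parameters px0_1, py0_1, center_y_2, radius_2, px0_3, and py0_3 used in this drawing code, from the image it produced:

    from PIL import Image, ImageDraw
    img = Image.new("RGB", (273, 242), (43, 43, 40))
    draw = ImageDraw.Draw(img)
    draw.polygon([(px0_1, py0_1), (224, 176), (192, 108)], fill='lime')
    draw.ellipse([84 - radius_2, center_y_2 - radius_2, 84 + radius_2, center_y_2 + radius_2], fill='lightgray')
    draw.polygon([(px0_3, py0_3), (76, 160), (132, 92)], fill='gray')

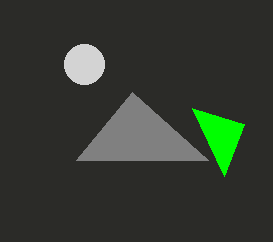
px0_1 = 244, py0_1 = 124, center_y_2 = 64, radius_2 = 20, px0_3 = 208, py0_3 = 160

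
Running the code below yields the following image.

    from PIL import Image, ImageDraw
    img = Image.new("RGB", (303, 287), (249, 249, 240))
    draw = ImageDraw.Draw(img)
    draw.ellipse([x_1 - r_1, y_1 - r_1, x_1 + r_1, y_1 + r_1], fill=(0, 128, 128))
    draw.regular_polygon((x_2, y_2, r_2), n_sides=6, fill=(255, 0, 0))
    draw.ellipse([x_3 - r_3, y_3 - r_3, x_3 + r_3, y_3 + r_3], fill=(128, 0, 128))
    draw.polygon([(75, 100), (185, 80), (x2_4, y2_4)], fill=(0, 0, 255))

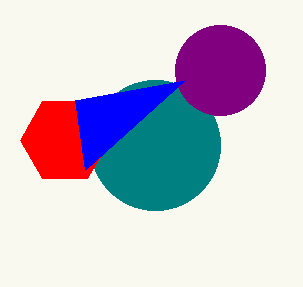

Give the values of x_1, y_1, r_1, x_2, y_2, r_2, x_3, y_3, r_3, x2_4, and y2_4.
x_1 = 155
y_1 = 145
r_1 = 65
x_2 = 65
y_2 = 140
r_2 = 45
x_3 = 220
y_3 = 70
r_3 = 45
x2_4 = 85
y2_4 = 170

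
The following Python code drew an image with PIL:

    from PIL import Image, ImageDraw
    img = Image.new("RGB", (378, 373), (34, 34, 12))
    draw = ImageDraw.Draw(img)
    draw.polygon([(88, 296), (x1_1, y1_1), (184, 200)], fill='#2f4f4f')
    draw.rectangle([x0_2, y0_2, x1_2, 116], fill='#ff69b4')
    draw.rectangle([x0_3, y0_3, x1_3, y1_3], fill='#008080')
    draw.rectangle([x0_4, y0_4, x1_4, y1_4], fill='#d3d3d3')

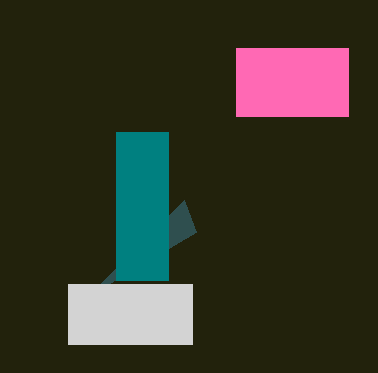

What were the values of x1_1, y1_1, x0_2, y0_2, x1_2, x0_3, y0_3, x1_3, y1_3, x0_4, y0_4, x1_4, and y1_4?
x1_1 = 196, y1_1 = 232, x0_2 = 236, y0_2 = 48, x1_2 = 348, x0_3 = 116, y0_3 = 132, x1_3 = 168, y1_3 = 280, x0_4 = 68, y0_4 = 284, x1_4 = 192, y1_4 = 344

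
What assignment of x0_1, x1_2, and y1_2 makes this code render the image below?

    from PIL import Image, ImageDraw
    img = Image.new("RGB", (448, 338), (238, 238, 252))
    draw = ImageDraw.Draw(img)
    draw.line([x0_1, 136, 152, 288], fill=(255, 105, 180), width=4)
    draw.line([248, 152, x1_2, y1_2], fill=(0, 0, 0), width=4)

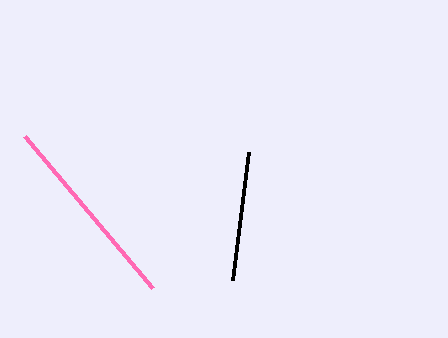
x0_1 = 24; x1_2 = 232; y1_2 = 280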